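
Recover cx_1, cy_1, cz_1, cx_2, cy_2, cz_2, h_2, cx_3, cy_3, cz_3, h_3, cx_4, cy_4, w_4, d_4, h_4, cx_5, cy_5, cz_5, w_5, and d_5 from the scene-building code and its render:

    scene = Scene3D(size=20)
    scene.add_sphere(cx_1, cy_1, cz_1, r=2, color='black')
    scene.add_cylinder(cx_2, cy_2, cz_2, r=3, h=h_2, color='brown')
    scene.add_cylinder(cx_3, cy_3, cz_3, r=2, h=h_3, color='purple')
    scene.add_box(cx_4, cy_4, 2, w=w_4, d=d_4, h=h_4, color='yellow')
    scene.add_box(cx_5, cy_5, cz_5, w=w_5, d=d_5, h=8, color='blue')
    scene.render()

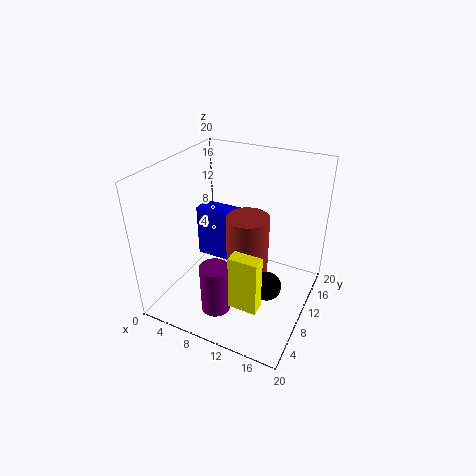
cx_1 = 15; cy_1 = 9; cz_1 = 4; cx_2 = 11; cy_2 = 11; cz_2 = 3; h_2 = 10; cx_3 = 9; cy_3 = 5; cz_3 = 1; h_3 = 7; cx_4 = 11; cy_4 = 5; w_4 = 4; d_4 = 2; h_4 = 8; cx_5 = 2; cy_5 = 12; cz_5 = 4; w_5 = 7; d_5 = 3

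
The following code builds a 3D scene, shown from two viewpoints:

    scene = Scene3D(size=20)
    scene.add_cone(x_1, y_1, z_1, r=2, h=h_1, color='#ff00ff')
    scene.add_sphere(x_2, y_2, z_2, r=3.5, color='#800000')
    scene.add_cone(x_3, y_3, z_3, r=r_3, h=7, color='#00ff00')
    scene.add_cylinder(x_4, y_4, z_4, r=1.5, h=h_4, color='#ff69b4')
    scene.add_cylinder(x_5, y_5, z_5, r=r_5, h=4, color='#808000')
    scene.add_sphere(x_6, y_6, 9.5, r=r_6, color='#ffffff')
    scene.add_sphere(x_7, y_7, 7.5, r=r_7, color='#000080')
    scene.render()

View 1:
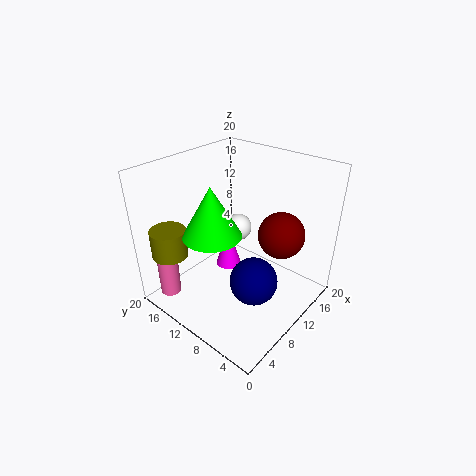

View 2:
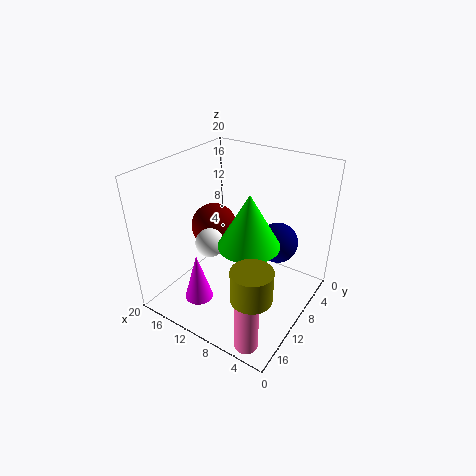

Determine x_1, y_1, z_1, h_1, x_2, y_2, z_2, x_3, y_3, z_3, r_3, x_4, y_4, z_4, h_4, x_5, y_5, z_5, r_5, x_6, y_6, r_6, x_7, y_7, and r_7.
x_1 = 13.5; y_1 = 15; z_1 = 1.5; h_1 = 7; x_2 = 16.5; y_2 = 7; z_2 = 8.5; x_3 = 7; y_3 = 12; z_3 = 11; r_3 = 4; x_4 = 3.5; y_4 = 18; z_4 = 0.5; h_4 = 8; x_5 = 3.5; y_5 = 17; z_5 = 7.5; r_5 = 2.5; x_6 = 13; y_6 = 12.5; r_6 = 2; x_7 = 6.5; y_7 = 4.5; r_7 = 3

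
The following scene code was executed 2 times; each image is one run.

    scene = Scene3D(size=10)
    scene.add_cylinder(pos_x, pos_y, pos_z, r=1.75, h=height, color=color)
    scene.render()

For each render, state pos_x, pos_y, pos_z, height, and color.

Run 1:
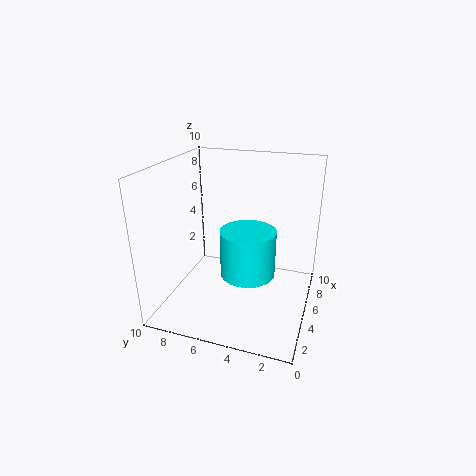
pos_x = 3.25, pos_y = 3.75, pos_z = 3.5, height = 3, color = 'cyan'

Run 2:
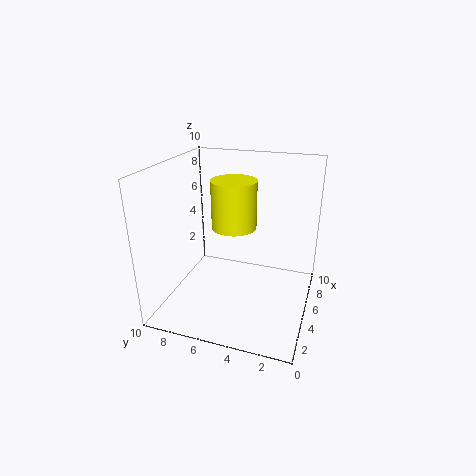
pos_x = 7.75, pos_y = 6.25, pos_z = 4.5, height = 3.75, color = 'yellow'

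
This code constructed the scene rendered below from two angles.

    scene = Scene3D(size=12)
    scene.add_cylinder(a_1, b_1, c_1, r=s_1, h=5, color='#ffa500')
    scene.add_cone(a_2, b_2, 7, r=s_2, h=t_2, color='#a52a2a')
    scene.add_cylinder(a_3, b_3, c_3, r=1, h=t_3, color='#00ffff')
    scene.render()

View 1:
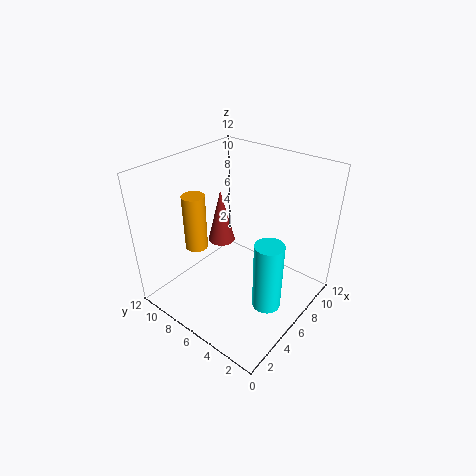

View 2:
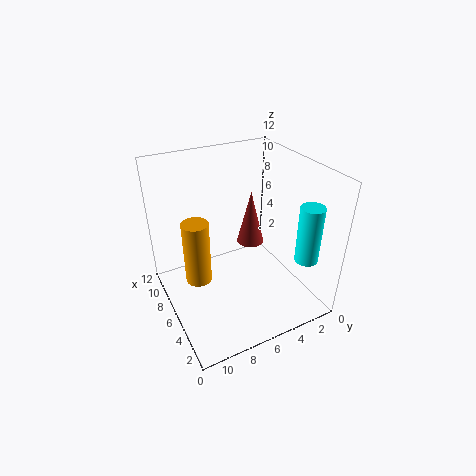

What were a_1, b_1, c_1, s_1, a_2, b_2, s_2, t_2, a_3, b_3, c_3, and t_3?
a_1 = 5; b_1 = 10; c_1 = 4; s_1 = 1; a_2 = 4; b_2 = 6; s_2 = 1; t_2 = 4; a_3 = 3; b_3 = 1; c_3 = 4; t_3 = 5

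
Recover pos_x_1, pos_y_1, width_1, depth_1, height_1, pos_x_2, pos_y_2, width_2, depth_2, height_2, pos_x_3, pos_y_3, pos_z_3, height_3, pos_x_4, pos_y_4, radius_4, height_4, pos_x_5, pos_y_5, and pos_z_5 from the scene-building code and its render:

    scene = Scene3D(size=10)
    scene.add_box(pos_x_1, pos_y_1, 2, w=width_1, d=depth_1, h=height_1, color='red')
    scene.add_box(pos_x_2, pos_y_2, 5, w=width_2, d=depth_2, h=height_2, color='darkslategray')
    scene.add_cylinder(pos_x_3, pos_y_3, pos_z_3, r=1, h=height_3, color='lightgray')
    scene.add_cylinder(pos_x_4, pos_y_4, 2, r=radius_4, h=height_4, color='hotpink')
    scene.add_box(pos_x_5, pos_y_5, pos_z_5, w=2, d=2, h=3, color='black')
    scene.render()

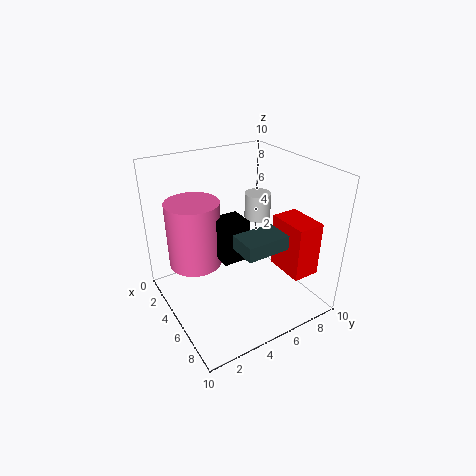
pos_x_1 = 5; pos_y_1 = 8; width_1 = 3; depth_1 = 2; height_1 = 4; pos_x_2 = 6; pos_y_2 = 4; width_2 = 2; depth_2 = 3; height_2 = 1; pos_x_3 = 3; pos_y_3 = 8; pos_z_3 = 5; height_3 = 2; pos_x_4 = 2; pos_y_4 = 3; radius_4 = 2; height_4 = 5; pos_x_5 = 3; pos_y_5 = 4; pos_z_5 = 3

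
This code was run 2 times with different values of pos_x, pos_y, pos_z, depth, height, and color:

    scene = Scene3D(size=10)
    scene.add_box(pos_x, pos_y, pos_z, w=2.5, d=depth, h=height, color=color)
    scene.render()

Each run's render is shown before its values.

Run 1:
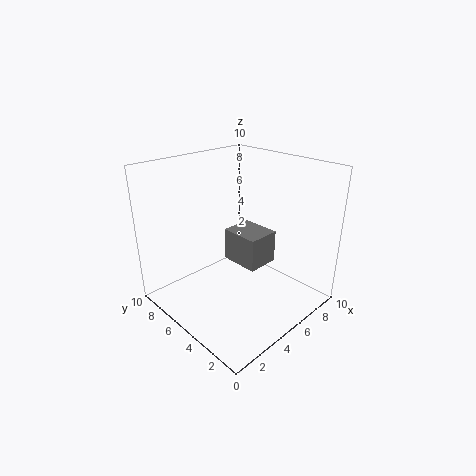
pos_x = 6; pos_y = 4.5; pos_z = 2; depth = 3; height = 2.5; color = 'gray'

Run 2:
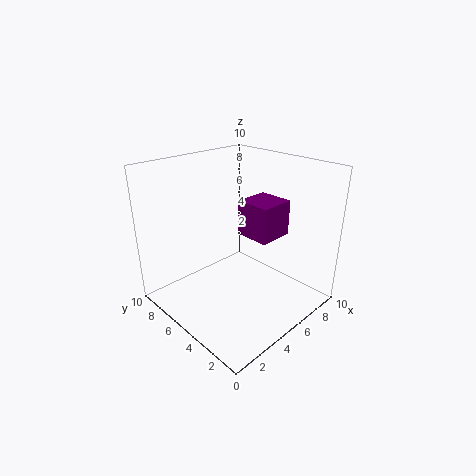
pos_x = 5.5; pos_y = 3; pos_z = 5; depth = 2.5; height = 2.5; color = 'purple'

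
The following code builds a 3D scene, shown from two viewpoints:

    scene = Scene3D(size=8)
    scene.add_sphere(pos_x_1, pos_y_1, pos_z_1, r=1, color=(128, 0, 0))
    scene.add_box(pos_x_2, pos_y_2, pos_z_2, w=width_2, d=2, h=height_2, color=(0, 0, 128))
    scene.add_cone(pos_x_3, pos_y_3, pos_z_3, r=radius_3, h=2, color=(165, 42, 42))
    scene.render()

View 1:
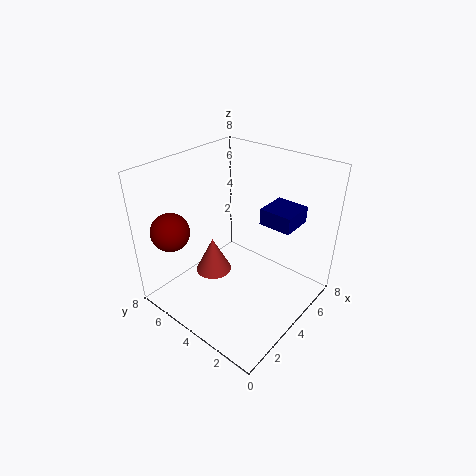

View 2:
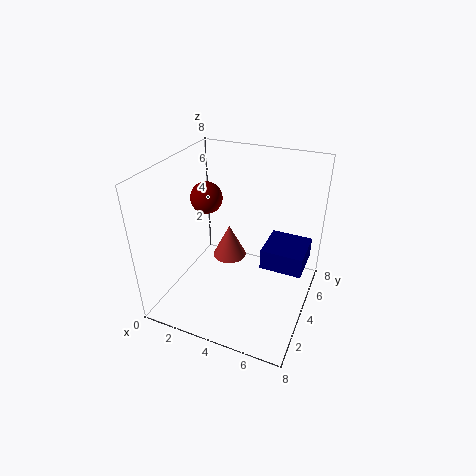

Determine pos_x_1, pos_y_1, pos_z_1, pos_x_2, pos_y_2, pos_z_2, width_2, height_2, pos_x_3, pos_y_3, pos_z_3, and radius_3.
pos_x_1 = 1
pos_y_1 = 6
pos_z_1 = 5
pos_x_2 = 6
pos_y_2 = 2
pos_z_2 = 4
width_2 = 2
height_2 = 1
pos_x_3 = 3
pos_y_3 = 5
pos_z_3 = 2
radius_3 = 1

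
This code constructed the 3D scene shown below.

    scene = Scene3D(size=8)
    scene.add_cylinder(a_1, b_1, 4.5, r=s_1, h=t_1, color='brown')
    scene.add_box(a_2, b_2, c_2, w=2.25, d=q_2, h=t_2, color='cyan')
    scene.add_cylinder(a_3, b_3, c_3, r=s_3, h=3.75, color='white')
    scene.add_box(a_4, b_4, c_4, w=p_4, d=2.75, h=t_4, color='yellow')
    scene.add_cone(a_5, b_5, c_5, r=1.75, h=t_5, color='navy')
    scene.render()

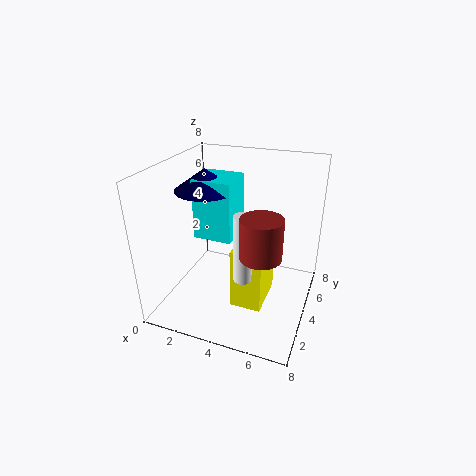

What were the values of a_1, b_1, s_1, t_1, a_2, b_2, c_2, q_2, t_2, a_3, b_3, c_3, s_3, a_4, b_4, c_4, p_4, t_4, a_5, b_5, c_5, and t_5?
a_1 = 6
b_1 = 1.75
s_1 = 1
t_1 = 2
a_2 = 1.25
b_2 = 4
c_2 = 3.5
q_2 = 2.25
t_2 = 3.5
a_3 = 4.75
b_3 = 2.75
c_3 = 2.25
s_3 = 0.5
a_4 = 4
b_4 = 2.75
c_4 = 0.25
p_4 = 1.75
t_4 = 3.5
a_5 = 1.75
b_5 = 4.75
c_5 = 6.25
t_5 = 1.25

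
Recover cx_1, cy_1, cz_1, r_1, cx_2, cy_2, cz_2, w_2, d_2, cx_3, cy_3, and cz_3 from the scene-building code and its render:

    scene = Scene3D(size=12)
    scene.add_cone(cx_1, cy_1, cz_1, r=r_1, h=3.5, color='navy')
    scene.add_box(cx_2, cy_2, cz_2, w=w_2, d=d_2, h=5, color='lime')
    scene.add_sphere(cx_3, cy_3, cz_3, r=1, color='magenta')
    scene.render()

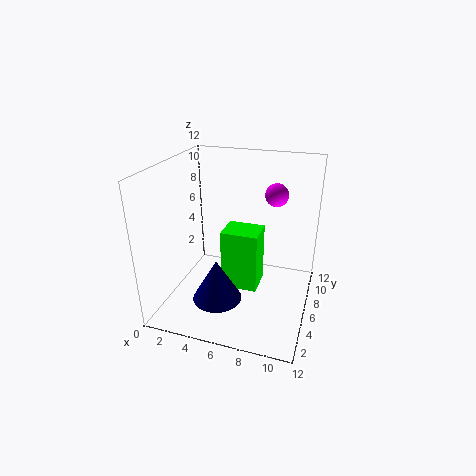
cx_1 = 5, cy_1 = 3.5, cz_1 = 1.5, r_1 = 2, cx_2 = 5, cy_2 = 4.5, cz_2 = 2, w_2 = 3, d_2 = 2.5, cx_3 = 8.5, cy_3 = 9, cz_3 = 9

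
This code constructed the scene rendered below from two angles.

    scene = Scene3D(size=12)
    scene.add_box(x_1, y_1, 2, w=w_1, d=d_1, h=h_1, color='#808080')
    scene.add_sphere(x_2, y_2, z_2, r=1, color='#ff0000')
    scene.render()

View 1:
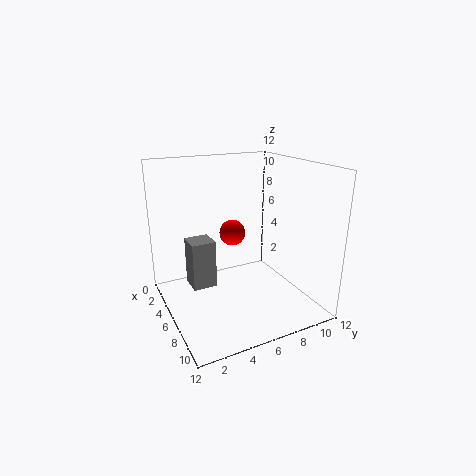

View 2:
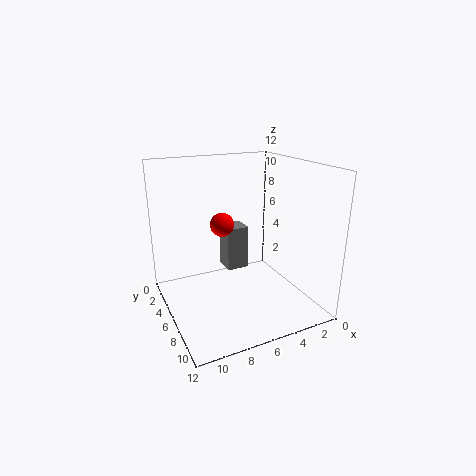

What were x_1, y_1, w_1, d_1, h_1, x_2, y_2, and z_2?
x_1 = 4; y_1 = 2; w_1 = 2; d_1 = 2; h_1 = 4; x_2 = 7; y_2 = 5; z_2 = 7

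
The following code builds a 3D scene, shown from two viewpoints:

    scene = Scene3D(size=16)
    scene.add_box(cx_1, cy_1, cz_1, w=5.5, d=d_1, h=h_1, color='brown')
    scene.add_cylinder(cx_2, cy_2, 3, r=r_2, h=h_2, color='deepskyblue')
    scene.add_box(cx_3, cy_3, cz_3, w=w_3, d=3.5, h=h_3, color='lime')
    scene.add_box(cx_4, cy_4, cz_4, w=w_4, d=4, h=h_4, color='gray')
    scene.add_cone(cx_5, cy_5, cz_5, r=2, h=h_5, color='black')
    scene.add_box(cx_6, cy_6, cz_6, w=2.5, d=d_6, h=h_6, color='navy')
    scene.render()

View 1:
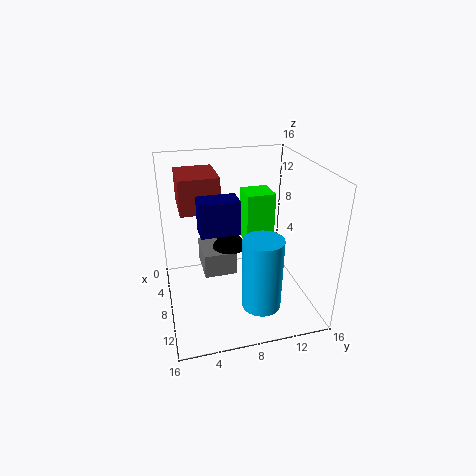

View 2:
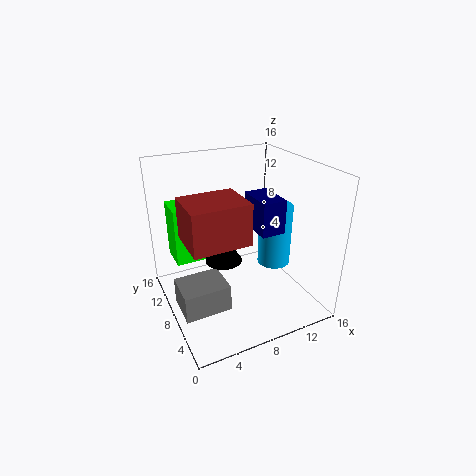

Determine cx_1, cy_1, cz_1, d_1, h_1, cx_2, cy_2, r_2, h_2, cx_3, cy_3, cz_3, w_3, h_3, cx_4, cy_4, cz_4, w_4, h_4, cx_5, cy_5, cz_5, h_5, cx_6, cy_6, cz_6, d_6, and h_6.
cx_1 = 1, cy_1 = 2, cz_1 = 10.5, d_1 = 4.5, h_1 = 4, cx_2 = 13.5, cy_2 = 9, r_2 = 2, h_2 = 7.5, cx_3 = 1.5, cy_3 = 10, cz_3 = 5, w_3 = 3.5, h_3 = 6.5, cx_4 = 0.5, cy_4 = 4.5, cz_4 = 1.5, w_4 = 5, h_4 = 3, cx_5 = 6, cy_5 = 7.5, cz_5 = 6, h_5 = 3, cx_6 = 8.5, cy_6 = 3.5, cz_6 = 10, d_6 = 4, h_6 = 3.5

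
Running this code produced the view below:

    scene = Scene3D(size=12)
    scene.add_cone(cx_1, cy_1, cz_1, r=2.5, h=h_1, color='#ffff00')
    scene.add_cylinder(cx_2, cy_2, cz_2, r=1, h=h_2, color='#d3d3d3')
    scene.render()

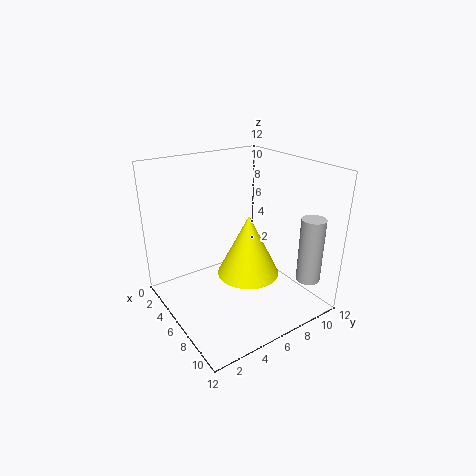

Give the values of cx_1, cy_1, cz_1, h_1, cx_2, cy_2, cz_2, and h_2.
cx_1 = 7.5
cy_1 = 6
cz_1 = 3.5
h_1 = 5
cx_2 = 10
cy_2 = 10.5
cz_2 = 2.5
h_2 = 5.5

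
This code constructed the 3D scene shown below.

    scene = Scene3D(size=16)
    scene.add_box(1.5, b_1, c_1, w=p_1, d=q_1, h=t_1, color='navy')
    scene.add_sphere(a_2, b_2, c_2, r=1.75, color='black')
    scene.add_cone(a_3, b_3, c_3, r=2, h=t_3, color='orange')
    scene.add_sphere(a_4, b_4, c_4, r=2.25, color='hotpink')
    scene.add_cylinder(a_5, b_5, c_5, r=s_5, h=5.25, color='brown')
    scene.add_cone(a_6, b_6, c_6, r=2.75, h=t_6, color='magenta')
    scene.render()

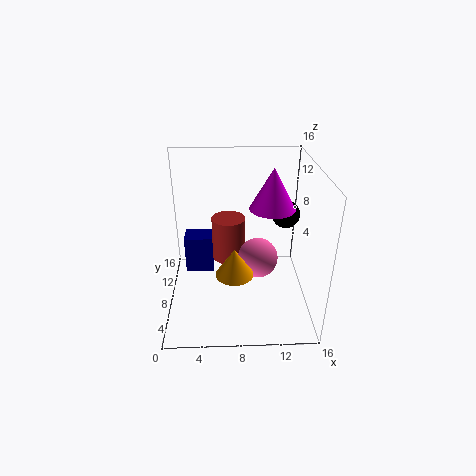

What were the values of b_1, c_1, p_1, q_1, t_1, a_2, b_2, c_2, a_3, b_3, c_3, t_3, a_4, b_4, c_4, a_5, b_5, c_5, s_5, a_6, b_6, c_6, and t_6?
b_1 = 11.25, c_1 = 1.25, p_1 = 3.5, q_1 = 2.75, t_1 = 4.75, a_2 = 14.25, b_2 = 13.25, c_2 = 8.25, a_3 = 7.5, b_3 = 4.75, c_3 = 5.5, t_3 = 3, a_4 = 10.25, b_4 = 7.75, c_4 = 5.5, a_5 = 7, b_5 = 11, c_5 = 3.75, s_5 = 2, a_6 = 12.25, b_6 = 11.75, c_6 = 9.75, t_6 = 5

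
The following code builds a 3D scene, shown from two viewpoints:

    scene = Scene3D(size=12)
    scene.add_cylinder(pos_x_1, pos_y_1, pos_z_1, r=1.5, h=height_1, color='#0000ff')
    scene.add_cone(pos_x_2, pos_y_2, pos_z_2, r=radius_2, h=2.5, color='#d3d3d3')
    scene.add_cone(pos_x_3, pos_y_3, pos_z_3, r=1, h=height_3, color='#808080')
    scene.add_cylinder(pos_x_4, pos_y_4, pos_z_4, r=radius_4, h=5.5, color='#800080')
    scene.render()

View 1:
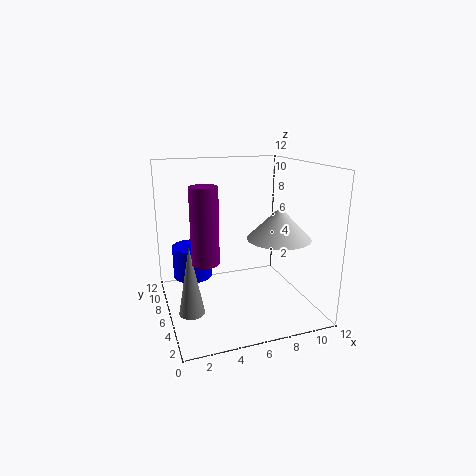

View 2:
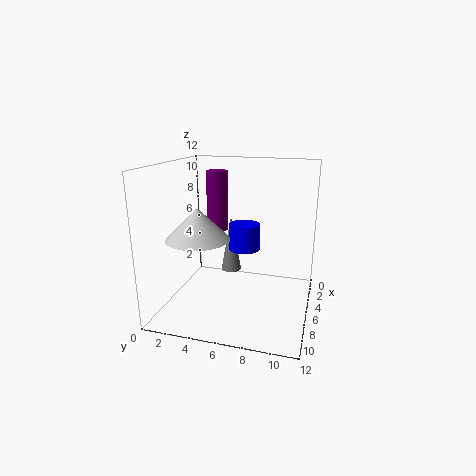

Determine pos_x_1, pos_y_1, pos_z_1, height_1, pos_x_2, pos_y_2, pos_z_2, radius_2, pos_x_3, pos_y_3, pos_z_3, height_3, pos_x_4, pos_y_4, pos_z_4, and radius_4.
pos_x_1 = 2, pos_y_1 = 5.5, pos_z_1 = 3.5, height_1 = 2.5, pos_x_2 = 8.5, pos_y_2 = 3.5, pos_z_2 = 6.5, radius_2 = 2.5, pos_x_3 = 1.5, pos_y_3 = 4, pos_z_3 = 1, height_3 = 5.5, pos_x_4 = 2.5, pos_y_4 = 3, pos_z_4 = 5.5, radius_4 = 1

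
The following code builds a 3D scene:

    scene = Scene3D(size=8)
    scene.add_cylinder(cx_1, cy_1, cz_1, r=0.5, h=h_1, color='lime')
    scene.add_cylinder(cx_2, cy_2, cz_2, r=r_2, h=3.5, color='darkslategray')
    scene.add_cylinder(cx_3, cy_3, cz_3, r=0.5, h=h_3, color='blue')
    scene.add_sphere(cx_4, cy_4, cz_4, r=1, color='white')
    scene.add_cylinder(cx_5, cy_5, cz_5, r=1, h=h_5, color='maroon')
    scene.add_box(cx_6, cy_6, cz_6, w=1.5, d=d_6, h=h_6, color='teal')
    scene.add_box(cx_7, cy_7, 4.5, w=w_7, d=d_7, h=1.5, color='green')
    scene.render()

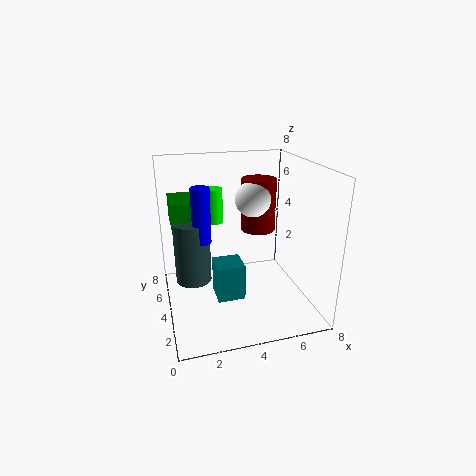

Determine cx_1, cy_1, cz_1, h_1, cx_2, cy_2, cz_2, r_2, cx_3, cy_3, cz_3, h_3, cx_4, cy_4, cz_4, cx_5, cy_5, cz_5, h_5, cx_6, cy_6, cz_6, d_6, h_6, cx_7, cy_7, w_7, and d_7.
cx_1 = 3; cy_1 = 5.5; cz_1 = 4.5; h_1 = 2; cx_2 = 1.5; cy_2 = 4.5; cz_2 = 1.5; r_2 = 1; cx_3 = 2; cy_3 = 4; cz_3 = 4; h_3 = 3; cx_4 = 5; cy_4 = 4.5; cz_4 = 6; cx_5 = 5.5; cy_5 = 5; cz_5 = 4; h_5 = 3; cx_6 = 2.5; cy_6 = 2.5; cz_6 = 1; d_6 = 1.5; h_6 = 2; cx_7 = 0.5; cy_7 = 4.5; w_7 = 1.5; d_7 = 2.5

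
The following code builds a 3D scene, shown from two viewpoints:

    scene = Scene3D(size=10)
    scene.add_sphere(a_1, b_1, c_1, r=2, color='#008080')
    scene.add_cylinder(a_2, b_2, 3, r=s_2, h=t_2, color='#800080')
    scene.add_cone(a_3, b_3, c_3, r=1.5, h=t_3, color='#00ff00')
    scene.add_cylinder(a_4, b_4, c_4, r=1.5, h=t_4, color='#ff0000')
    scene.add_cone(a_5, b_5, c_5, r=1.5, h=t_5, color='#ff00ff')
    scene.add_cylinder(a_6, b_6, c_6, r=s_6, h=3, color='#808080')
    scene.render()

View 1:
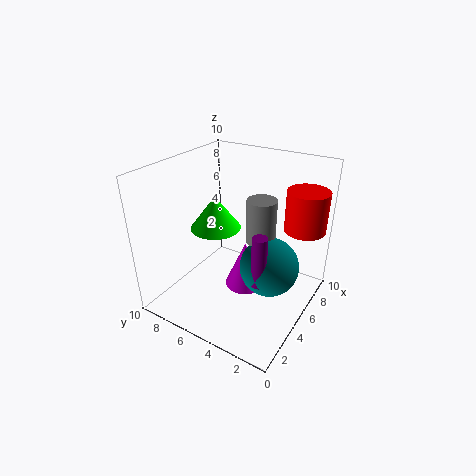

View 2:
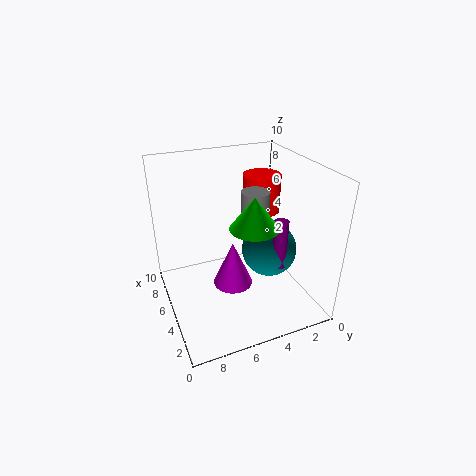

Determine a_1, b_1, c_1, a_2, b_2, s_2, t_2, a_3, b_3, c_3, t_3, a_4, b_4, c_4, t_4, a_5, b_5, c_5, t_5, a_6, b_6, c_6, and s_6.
a_1 = 5; b_1 = 2.5; c_1 = 3.5; a_2 = 3.5; b_2 = 2.5; s_2 = 0.5; t_2 = 3.5; a_3 = 2.5; b_3 = 5; c_3 = 7; t_3 = 2; a_4 = 8.5; b_4 = 1.5; c_4 = 5; t_4 = 3; a_5 = 6; b_5 = 5; c_5 = 0.5; t_5 = 3.5; a_6 = 5.5; b_6 = 3.5; c_6 = 5; s_6 = 1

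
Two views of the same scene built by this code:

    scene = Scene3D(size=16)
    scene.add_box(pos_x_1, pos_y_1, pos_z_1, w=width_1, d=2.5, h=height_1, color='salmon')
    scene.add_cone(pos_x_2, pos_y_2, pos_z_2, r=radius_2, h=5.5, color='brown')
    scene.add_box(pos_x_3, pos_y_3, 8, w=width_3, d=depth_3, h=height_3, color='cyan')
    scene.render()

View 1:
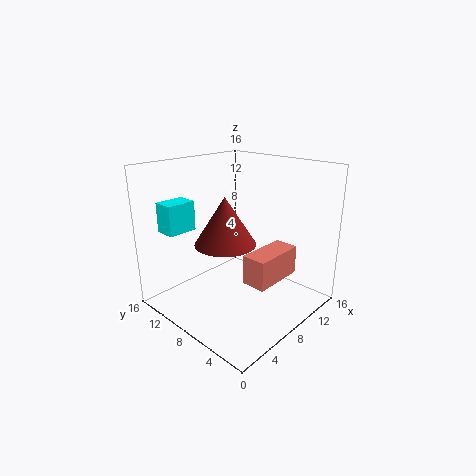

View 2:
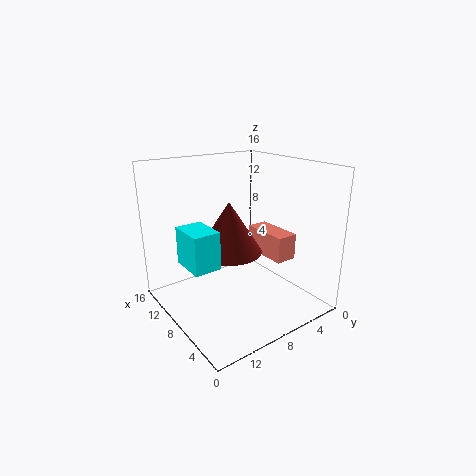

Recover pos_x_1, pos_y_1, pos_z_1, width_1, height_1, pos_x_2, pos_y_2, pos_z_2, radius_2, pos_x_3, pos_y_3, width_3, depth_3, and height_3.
pos_x_1 = 5; pos_y_1 = 2; pos_z_1 = 5; width_1 = 5.5; height_1 = 3; pos_x_2 = 7.5; pos_y_2 = 9.5; pos_z_2 = 7; radius_2 = 3.5; pos_x_3 = 3; pos_y_3 = 13.5; width_3 = 3.5; depth_3 = 2.5; height_3 = 3.5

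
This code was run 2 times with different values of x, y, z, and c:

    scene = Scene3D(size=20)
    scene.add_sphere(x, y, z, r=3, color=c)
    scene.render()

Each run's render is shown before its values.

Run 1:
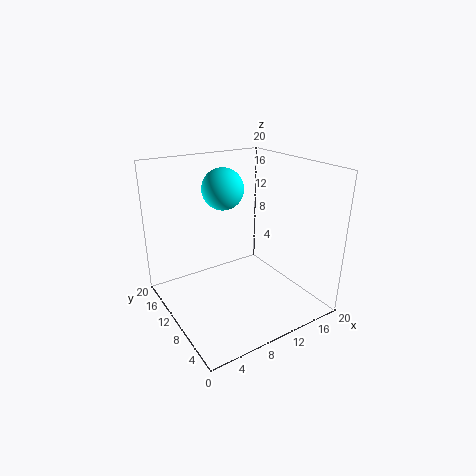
x = 10
y = 14
z = 16
c = 'cyan'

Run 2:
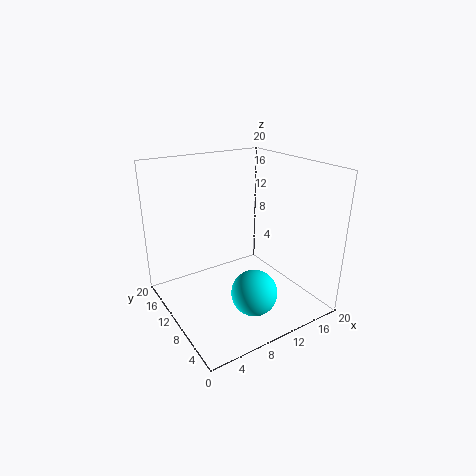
x = 9
y = 4.5
z = 4.5
c = 'cyan'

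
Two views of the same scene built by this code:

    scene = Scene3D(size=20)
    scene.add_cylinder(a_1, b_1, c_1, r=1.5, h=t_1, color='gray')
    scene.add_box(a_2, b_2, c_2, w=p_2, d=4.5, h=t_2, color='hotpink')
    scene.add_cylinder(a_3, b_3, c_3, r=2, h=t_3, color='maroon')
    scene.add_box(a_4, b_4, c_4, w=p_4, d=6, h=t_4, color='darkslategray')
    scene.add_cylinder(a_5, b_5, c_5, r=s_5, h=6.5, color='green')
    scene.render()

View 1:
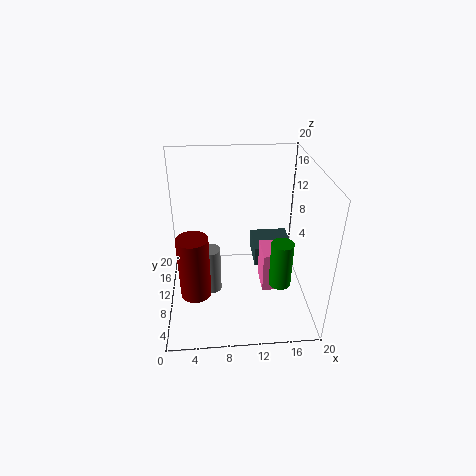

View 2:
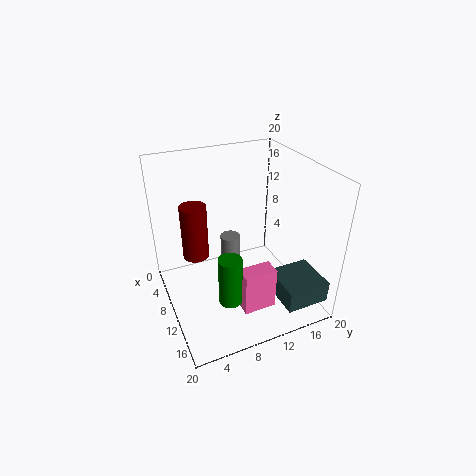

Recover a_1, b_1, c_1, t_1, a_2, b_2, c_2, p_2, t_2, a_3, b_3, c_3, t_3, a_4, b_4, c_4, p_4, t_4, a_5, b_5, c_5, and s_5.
a_1 = 6; b_1 = 10.5; c_1 = 1; t_1 = 7; a_2 = 13.5; b_2 = 8.5; c_2 = 1.5; p_2 = 2.5; t_2 = 6; a_3 = 4; b_3 = 5.5; c_3 = 4.5; t_3 = 8.5; a_4 = 13; b_4 = 13.5; c_4 = 2.5; p_4 = 6; t_4 = 3; a_5 = 15.5; b_5 = 6.5; c_5 = 4.5; s_5 = 1.5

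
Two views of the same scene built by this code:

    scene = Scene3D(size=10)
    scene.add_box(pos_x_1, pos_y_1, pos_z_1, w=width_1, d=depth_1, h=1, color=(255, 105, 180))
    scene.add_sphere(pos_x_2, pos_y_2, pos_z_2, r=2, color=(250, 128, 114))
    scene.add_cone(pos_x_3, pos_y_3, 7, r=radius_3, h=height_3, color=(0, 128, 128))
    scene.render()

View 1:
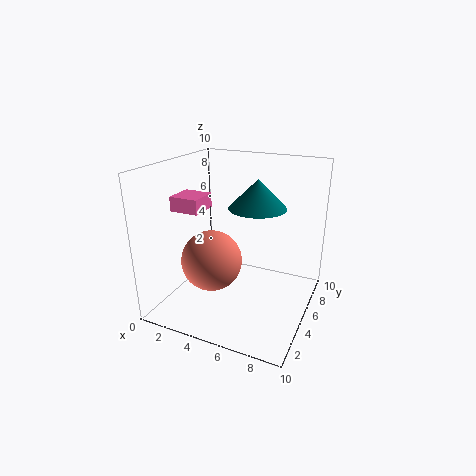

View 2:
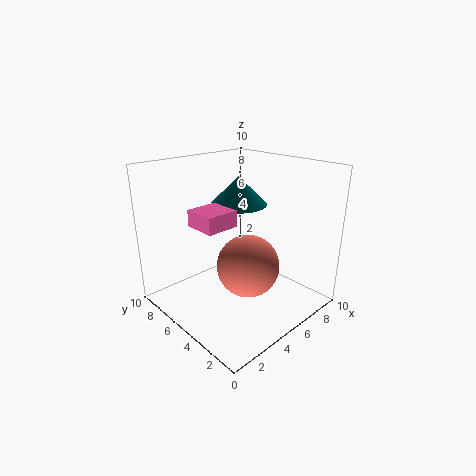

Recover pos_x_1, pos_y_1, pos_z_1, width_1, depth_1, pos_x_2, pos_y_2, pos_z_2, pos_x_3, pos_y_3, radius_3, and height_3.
pos_x_1 = 1; pos_y_1 = 3; pos_z_1 = 7; width_1 = 2; depth_1 = 2; pos_x_2 = 4; pos_y_2 = 3; pos_z_2 = 4; pos_x_3 = 6; pos_y_3 = 6; radius_3 = 2; height_3 = 2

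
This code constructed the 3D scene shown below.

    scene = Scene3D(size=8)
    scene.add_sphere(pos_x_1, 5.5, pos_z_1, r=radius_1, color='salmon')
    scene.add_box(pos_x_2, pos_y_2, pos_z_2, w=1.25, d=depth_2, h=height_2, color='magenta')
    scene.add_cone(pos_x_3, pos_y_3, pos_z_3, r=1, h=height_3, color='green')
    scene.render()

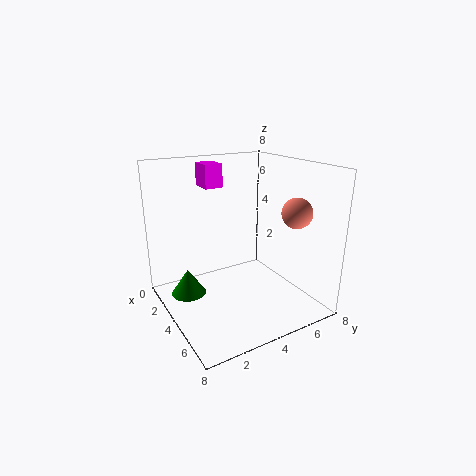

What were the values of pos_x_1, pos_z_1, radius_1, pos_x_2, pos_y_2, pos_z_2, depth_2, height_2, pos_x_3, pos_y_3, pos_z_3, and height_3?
pos_x_1 = 7
pos_z_1 = 6
radius_1 = 0.75
pos_x_2 = 2
pos_y_2 = 2.5
pos_z_2 = 6.75
depth_2 = 1
height_2 = 1.25
pos_x_3 = 2.5
pos_y_3 = 1.5
pos_z_3 = 0.5
height_3 = 1.5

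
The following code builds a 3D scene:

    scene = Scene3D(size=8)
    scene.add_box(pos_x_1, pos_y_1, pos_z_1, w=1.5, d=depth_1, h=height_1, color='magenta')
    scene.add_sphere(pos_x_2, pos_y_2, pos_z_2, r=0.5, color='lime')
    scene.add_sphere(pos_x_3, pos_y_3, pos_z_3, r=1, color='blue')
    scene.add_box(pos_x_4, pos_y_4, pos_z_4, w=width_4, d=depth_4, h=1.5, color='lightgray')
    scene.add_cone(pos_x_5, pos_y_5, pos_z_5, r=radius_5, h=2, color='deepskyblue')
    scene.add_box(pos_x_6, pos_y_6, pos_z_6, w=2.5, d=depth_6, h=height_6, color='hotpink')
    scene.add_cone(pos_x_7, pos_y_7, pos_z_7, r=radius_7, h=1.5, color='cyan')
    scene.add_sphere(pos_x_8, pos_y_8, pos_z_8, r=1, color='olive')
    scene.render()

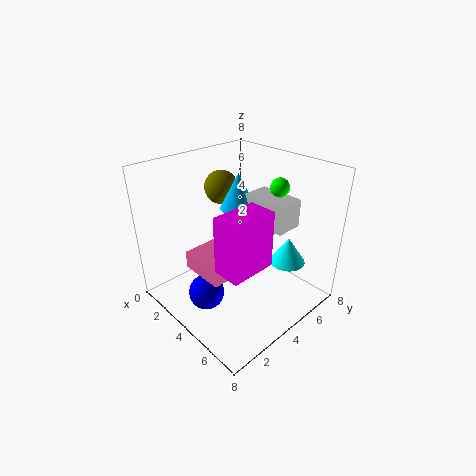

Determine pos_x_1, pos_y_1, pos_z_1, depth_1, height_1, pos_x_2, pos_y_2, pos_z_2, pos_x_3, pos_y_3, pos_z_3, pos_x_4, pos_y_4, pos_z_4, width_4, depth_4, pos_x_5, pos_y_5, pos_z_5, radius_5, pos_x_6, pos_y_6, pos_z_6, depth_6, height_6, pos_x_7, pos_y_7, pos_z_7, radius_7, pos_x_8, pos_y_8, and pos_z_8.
pos_x_1 = 5
pos_y_1 = 1.5
pos_z_1 = 3.5
depth_1 = 2.5
height_1 = 3
pos_x_2 = 5.5
pos_y_2 = 5.5
pos_z_2 = 7
pos_x_3 = 3.5
pos_y_3 = 2
pos_z_3 = 1
pos_x_4 = 4
pos_y_4 = 4.5
pos_z_4 = 5
width_4 = 2.5
depth_4 = 1.5
pos_x_5 = 3.5
pos_y_5 = 4.5
pos_z_5 = 5.5
radius_5 = 1
pos_x_6 = 2.5
pos_y_6 = 1.5
pos_z_6 = 2.5
depth_6 = 2.5
height_6 = 1
pos_x_7 = 6
pos_y_7 = 6
pos_z_7 = 2.5
radius_7 = 1
pos_x_8 = 1.5
pos_y_8 = 5
pos_z_8 = 6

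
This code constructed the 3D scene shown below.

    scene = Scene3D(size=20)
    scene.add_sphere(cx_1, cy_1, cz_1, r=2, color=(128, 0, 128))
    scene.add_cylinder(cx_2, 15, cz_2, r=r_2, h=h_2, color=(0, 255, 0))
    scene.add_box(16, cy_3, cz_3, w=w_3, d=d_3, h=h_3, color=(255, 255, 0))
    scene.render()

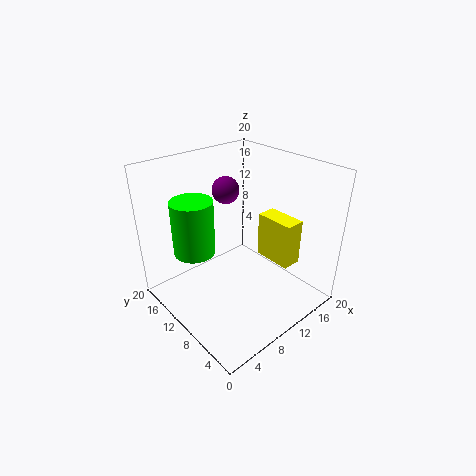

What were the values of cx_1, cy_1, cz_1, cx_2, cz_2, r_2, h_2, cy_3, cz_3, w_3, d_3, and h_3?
cx_1 = 12; cy_1 = 15; cz_1 = 15; cx_2 = 6; cz_2 = 7; r_2 = 3; h_2 = 8; cy_3 = 6; cz_3 = 4; w_3 = 3; d_3 = 6; h_3 = 7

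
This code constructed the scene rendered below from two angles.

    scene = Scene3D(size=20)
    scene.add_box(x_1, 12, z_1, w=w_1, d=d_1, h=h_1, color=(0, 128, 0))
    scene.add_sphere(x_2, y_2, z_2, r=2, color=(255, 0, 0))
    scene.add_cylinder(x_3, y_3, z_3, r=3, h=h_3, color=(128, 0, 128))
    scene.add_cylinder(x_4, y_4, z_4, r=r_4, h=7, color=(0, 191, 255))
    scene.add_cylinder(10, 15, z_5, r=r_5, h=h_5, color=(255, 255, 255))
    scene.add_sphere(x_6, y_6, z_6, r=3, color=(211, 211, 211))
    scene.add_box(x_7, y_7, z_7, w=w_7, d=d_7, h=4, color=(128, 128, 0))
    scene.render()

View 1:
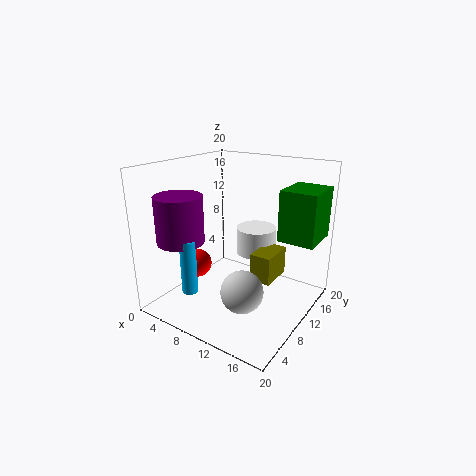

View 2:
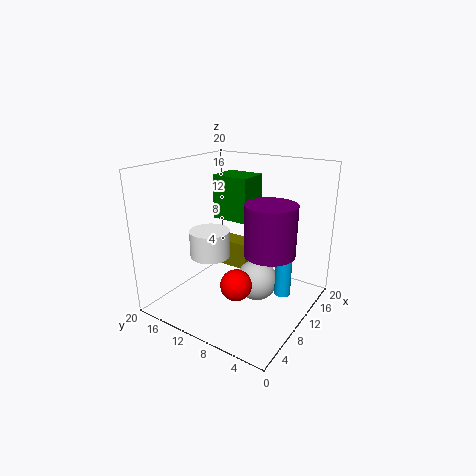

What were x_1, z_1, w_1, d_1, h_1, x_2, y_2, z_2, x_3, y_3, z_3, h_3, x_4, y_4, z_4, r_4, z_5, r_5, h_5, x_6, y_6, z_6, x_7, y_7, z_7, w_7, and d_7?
x_1 = 15, z_1 = 10, w_1 = 5, d_1 = 6, h_1 = 7, x_2 = 5, y_2 = 7, z_2 = 6, x_3 = 6, y_3 = 3, z_3 = 11, h_3 = 6, x_4 = 8, y_4 = 2, z_4 = 5, r_4 = 1, z_5 = 6, r_5 = 3, h_5 = 4, x_6 = 12, y_6 = 8, z_6 = 3, x_7 = 12, y_7 = 10, z_7 = 4, w_7 = 3, d_7 = 5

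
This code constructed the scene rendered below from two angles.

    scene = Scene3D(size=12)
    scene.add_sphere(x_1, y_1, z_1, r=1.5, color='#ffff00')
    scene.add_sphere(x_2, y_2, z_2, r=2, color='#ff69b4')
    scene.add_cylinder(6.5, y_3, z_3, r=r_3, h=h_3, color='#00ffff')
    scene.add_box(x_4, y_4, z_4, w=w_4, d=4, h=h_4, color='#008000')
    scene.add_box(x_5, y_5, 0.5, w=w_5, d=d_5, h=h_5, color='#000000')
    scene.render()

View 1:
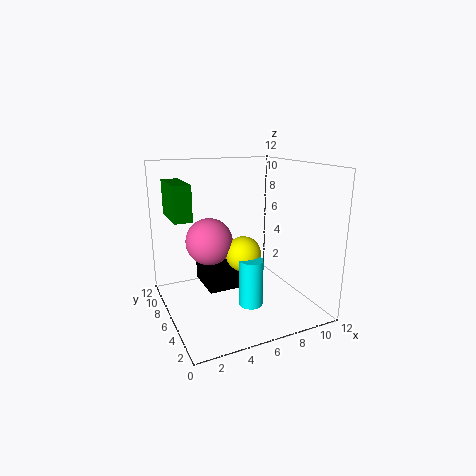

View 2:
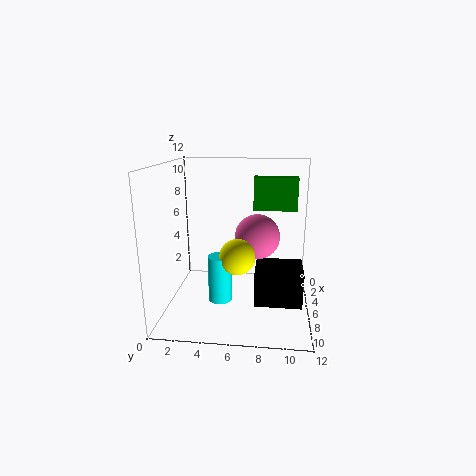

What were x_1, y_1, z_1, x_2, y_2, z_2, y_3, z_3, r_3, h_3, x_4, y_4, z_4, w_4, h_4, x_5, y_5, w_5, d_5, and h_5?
x_1 = 6.5, y_1 = 6, z_1 = 4.5, x_2 = 4, y_2 = 7.5, z_2 = 5.5, y_3 = 4.5, z_3 = 0.5, r_3 = 1, h_3 = 4, x_4 = 1, y_4 = 7, z_4 = 7.5, w_4 = 1.5, h_4 = 3, x_5 = 4, y_5 = 7.5, w_5 = 3.5, d_5 = 4, h_5 = 3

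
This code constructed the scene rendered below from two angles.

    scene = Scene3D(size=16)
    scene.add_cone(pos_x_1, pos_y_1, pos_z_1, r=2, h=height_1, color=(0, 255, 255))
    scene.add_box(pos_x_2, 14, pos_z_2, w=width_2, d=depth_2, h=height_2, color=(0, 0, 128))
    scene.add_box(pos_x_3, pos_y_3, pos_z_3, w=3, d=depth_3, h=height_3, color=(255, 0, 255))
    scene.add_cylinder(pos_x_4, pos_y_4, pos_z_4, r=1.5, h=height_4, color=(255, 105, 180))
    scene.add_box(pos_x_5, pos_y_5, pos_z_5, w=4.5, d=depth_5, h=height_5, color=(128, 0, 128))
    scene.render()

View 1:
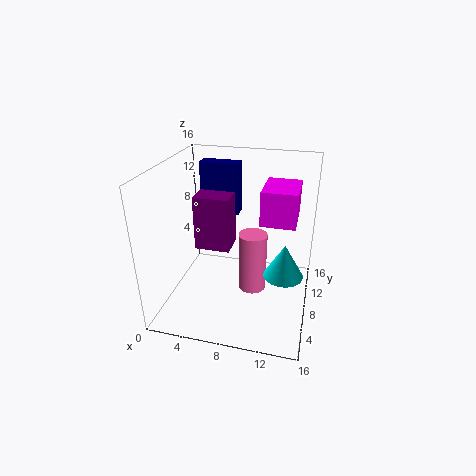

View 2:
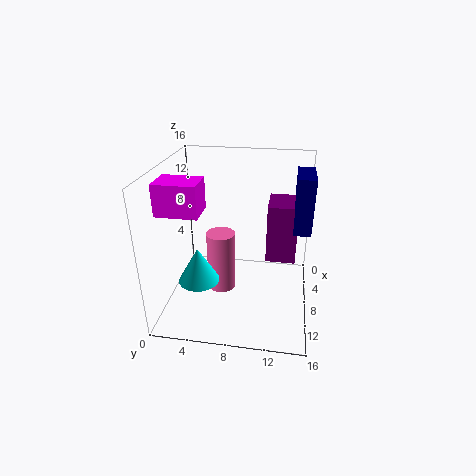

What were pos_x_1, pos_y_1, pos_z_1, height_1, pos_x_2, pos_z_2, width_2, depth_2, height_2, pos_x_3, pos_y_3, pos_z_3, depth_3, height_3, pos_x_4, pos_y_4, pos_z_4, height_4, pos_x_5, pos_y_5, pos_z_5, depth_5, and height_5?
pos_x_1 = 13.5, pos_y_1 = 5, pos_z_1 = 6, height_1 = 3.5, pos_x_2 = 1.5, pos_z_2 = 8, width_2 = 5, depth_2 = 2, height_2 = 6.5, pos_x_3 = 11.5, pos_y_3 = 1.5, pos_z_3 = 13, depth_3 = 4, height_3 = 3, pos_x_4 = 10, pos_y_4 = 6.5, pos_z_4 = 3, height_4 = 6.5, pos_x_5 = 1.5, pos_y_5 = 11, pos_z_5 = 4, depth_5 = 3.5, height_5 = 7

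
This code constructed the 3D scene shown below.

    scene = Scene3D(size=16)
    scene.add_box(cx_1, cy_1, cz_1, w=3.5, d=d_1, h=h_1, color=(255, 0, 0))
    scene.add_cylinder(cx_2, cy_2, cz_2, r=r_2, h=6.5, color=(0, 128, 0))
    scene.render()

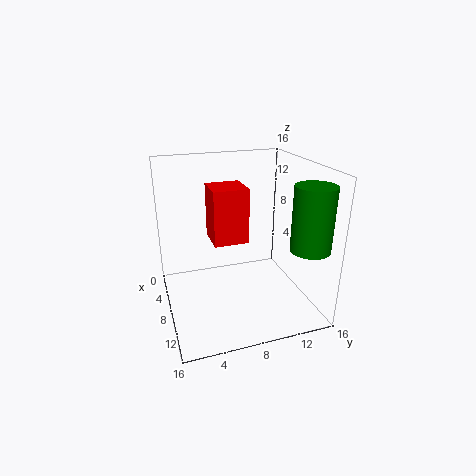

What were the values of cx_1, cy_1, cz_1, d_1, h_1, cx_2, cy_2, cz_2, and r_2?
cx_1 = 8, cy_1 = 4.5, cz_1 = 9, d_1 = 3.5, h_1 = 5.5, cx_2 = 14, cy_2 = 13.5, cz_2 = 8.5, r_2 = 2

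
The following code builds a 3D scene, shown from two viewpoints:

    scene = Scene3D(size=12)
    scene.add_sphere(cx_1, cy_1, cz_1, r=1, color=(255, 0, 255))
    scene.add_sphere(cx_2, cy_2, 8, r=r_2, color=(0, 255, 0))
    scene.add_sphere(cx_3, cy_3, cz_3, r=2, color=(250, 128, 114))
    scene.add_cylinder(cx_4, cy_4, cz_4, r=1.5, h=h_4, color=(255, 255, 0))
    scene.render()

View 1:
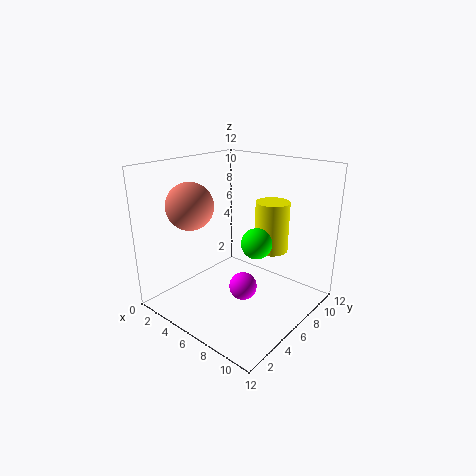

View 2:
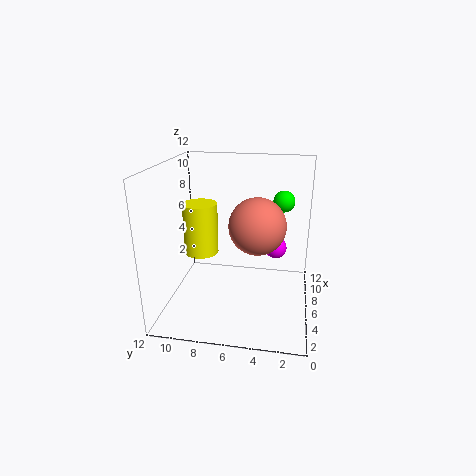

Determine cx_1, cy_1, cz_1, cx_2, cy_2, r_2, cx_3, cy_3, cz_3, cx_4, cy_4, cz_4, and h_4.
cx_1 = 9; cy_1 = 3; cz_1 = 4; cx_2 = 10.5; cy_2 = 2.5; r_2 = 1; cx_3 = 2.5; cy_3 = 4; cz_3 = 8.5; cx_4 = 7; cy_4 = 9.5; cz_4 = 4; h_4 = 4.5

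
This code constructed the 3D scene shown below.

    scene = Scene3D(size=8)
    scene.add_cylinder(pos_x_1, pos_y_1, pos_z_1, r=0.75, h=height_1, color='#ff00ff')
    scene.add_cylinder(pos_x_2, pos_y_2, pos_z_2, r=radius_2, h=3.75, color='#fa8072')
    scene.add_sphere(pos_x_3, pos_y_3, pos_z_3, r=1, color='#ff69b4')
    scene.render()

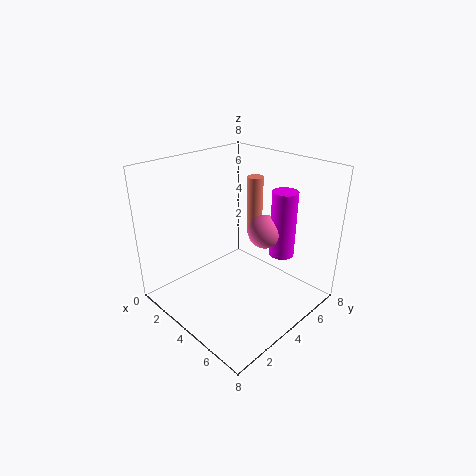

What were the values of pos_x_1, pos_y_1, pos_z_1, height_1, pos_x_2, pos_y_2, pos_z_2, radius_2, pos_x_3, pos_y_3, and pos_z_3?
pos_x_1 = 5, pos_y_1 = 6.75, pos_z_1 = 2.25, height_1 = 4, pos_x_2 = 2.5, pos_y_2 = 7, pos_z_2 = 2.75, radius_2 = 0.5, pos_x_3 = 4.25, pos_y_3 = 6, pos_z_3 = 3.75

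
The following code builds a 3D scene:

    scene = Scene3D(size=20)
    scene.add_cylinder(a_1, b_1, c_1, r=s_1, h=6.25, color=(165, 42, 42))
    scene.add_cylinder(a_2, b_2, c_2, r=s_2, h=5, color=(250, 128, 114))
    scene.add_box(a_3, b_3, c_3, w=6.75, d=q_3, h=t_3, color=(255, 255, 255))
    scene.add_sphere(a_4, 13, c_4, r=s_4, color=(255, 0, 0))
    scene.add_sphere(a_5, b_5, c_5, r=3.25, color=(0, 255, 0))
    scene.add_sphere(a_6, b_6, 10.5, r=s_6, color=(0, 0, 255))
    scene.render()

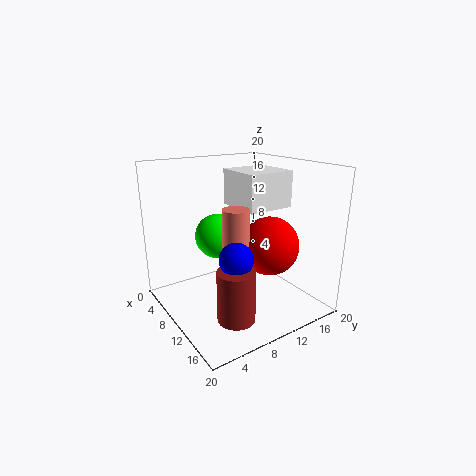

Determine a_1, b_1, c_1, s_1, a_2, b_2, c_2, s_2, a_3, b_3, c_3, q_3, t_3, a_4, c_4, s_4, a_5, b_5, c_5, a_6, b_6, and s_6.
a_1 = 17.5, b_1 = 4.75, c_1 = 3.25, s_1 = 2.25, a_2 = 12.5, b_2 = 8, c_2 = 10, s_2 = 1.75, a_3 = 6, b_3 = 10.25, c_3 = 14, q_3 = 6.75, t_3 = 5, a_4 = 13.25, c_4 = 9.25, s_4 = 4, a_5 = 6, b_5 = 9, c_5 = 9.25, a_6 = 16.75, b_6 = 5.25, s_6 = 2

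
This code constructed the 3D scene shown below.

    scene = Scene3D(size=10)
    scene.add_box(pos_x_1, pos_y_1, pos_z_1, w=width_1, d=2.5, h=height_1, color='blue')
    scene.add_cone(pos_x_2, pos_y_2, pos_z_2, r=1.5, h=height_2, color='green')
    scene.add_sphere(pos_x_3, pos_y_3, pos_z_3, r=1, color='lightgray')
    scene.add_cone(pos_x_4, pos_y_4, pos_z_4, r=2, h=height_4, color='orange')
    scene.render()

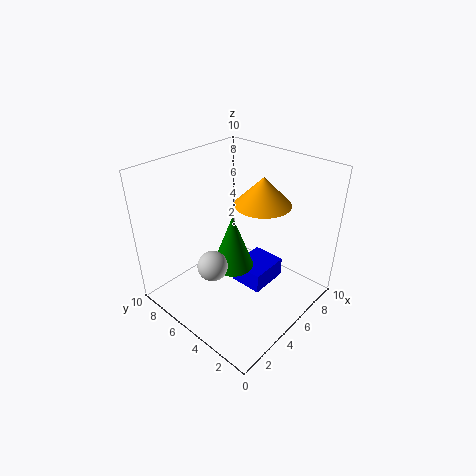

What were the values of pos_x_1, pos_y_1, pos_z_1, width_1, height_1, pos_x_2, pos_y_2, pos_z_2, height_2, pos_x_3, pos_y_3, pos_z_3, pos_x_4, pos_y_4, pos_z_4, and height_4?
pos_x_1 = 5.5, pos_y_1 = 3.5, pos_z_1 = 0.5, width_1 = 3, height_1 = 1.5, pos_x_2 = 5, pos_y_2 = 5.5, pos_z_2 = 2.5, height_2 = 4, pos_x_3 = 2.5, pos_y_3 = 5, pos_z_3 = 4, pos_x_4 = 7, pos_y_4 = 4.5, pos_z_4 = 7, height_4 = 2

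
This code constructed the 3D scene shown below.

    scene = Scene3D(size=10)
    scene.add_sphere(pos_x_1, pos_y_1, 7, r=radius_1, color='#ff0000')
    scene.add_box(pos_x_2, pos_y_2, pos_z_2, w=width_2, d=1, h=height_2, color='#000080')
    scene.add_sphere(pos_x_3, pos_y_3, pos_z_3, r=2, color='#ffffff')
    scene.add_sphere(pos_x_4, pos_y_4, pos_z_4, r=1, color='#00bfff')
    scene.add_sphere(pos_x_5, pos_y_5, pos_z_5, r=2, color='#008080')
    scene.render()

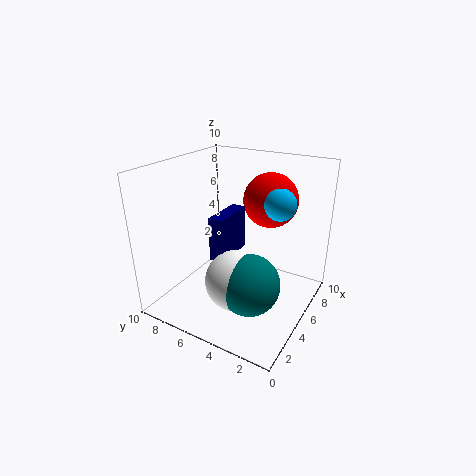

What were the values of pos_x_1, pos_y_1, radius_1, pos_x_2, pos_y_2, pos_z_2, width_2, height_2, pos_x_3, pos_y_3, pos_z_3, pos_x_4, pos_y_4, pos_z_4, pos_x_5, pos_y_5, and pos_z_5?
pos_x_1 = 8; pos_y_1 = 4; radius_1 = 2; pos_x_2 = 3; pos_y_2 = 5; pos_z_2 = 4; width_2 = 3; height_2 = 3; pos_x_3 = 3; pos_y_3 = 4; pos_z_3 = 3; pos_x_4 = 5; pos_y_4 = 2; pos_z_4 = 8; pos_x_5 = 3; pos_y_5 = 3; pos_z_5 = 3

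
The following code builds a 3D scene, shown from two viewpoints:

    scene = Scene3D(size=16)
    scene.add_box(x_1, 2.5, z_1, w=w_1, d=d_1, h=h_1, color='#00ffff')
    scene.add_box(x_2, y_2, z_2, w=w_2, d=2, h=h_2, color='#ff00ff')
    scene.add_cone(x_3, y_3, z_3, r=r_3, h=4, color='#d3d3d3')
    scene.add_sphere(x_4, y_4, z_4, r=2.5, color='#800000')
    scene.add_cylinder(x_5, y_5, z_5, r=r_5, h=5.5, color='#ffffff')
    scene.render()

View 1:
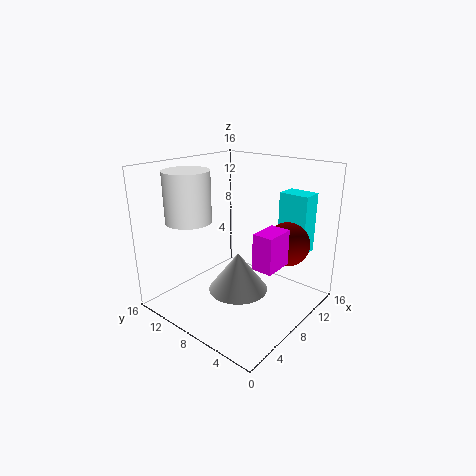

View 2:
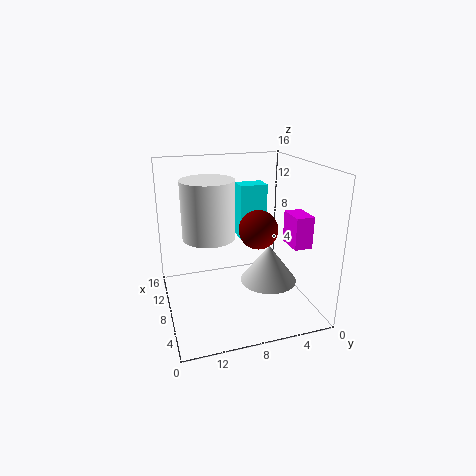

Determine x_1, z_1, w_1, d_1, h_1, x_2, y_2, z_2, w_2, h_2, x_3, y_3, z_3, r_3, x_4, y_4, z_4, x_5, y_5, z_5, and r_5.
x_1 = 13, z_1 = 5.5, w_1 = 2.5, d_1 = 3.5, h_1 = 7, x_2 = 4, y_2 = 1, z_2 = 7.5, w_2 = 3, h_2 = 3.5, x_3 = 5, y_3 = 5.5, z_3 = 4, r_3 = 3, x_4 = 12, y_4 = 4, z_4 = 7, x_5 = 4.5, y_5 = 12, z_5 = 10, r_5 = 2.5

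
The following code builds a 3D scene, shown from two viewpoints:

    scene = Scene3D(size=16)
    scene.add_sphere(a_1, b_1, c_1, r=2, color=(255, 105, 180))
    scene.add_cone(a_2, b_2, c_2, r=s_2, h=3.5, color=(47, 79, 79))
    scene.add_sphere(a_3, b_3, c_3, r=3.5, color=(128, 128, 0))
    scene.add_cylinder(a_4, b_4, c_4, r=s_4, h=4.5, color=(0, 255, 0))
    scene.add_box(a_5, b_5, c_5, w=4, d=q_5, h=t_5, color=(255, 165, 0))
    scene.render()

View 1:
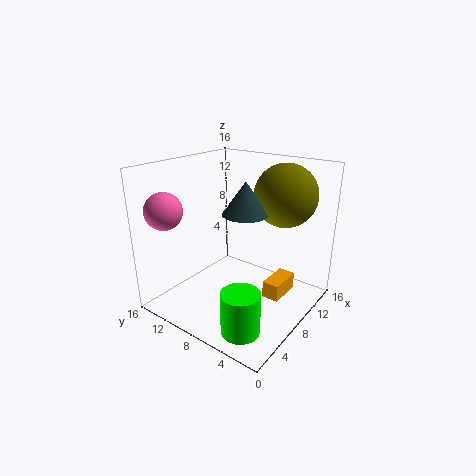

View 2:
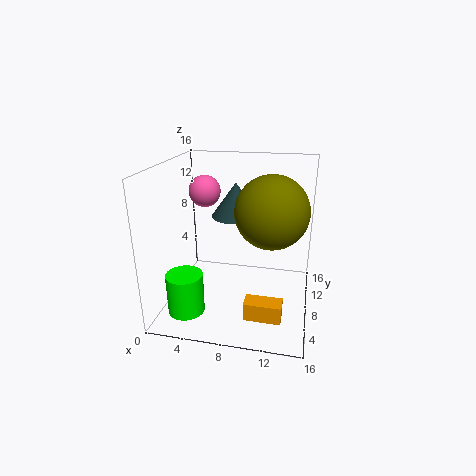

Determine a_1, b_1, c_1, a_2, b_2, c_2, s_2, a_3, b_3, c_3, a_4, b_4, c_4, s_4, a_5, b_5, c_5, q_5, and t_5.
a_1 = 2.5; b_1 = 13.5; c_1 = 11.5; a_2 = 8; b_2 = 7; c_2 = 11; s_2 = 2.5; a_3 = 12; b_3 = 4.5; c_3 = 12.5; a_4 = 3; b_4 = 4; c_4 = 0.5; s_4 = 2; a_5 = 9.5; b_5 = 3.5; c_5 = 0.5; q_5 = 2; t_5 = 2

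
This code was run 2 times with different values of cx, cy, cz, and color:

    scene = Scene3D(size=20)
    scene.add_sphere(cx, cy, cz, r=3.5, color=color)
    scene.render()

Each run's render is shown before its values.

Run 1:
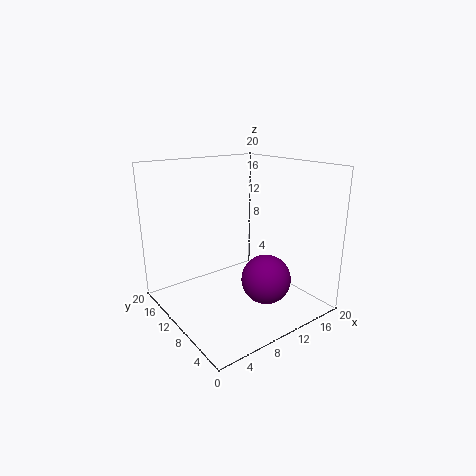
cx = 12.75
cy = 7
cz = 4
color = 'purple'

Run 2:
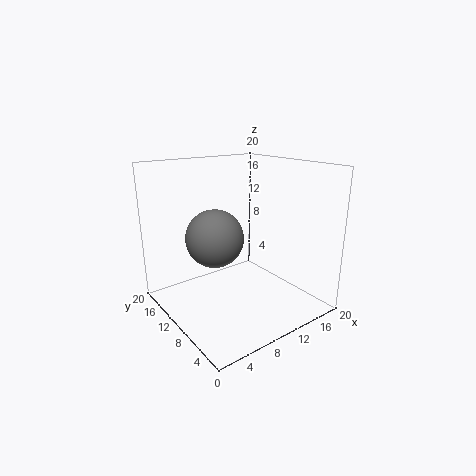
cx = 4.5
cy = 7.25
cz = 12
color = 'gray'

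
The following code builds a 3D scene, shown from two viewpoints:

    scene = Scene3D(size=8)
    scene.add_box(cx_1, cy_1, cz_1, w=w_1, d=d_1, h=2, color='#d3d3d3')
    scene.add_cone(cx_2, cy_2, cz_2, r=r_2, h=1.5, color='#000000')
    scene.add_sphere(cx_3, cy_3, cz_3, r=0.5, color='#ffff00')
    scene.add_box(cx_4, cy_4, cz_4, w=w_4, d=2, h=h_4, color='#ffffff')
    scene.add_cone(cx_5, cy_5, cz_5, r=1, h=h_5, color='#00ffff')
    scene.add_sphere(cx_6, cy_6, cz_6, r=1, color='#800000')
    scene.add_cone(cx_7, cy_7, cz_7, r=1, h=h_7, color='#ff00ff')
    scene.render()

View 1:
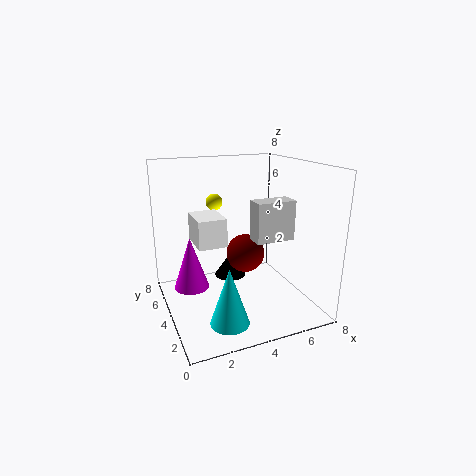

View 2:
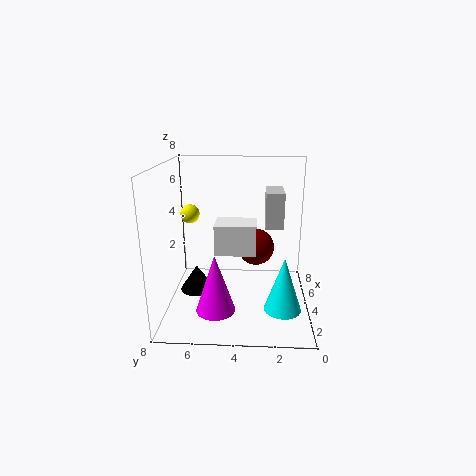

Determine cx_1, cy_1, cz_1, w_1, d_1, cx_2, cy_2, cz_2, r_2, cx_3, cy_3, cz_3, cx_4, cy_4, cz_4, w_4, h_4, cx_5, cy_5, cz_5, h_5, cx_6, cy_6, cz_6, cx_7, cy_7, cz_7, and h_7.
cx_1 = 4, cy_1 = 1.5, cz_1 = 4.5, w_1 = 2, d_1 = 1, cx_2 = 4.5, cy_2 = 6.5, cz_2 = 0.5, r_2 = 1, cx_3 = 3.5, cy_3 = 6.5, cz_3 = 5.5, cx_4 = 1.5, cy_4 = 3, cz_4 = 4, w_4 = 1.5, h_4 = 1.5, cx_5 = 2.5, cy_5 = 1.5, cz_5 = 0.5, h_5 = 3, cx_6 = 4, cy_6 = 3, cz_6 = 3.5, cx_7 = 1.5, cy_7 = 5, cz_7 = 1, h_7 = 3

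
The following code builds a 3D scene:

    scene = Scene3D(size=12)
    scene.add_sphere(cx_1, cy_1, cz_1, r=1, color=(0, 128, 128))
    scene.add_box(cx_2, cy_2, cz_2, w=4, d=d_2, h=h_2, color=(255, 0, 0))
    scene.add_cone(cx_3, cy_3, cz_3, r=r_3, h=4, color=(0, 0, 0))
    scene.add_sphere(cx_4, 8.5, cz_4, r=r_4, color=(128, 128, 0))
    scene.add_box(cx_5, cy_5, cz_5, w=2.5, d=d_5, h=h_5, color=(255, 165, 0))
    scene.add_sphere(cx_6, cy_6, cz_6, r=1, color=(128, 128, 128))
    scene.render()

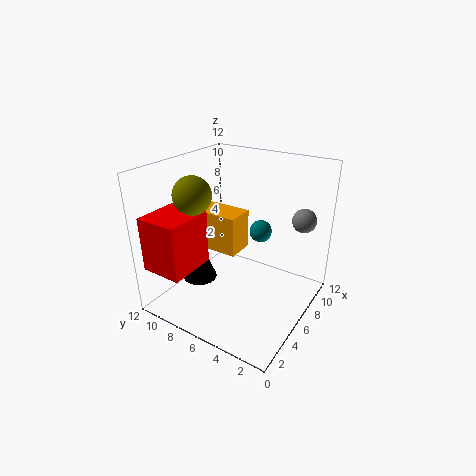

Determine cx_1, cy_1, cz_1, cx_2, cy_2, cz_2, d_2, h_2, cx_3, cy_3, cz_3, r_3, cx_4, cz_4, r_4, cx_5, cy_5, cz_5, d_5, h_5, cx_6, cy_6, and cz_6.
cx_1 = 9
cy_1 = 5.5
cz_1 = 5.5
cx_2 = 0.5
cy_2 = 8
cz_2 = 4
d_2 = 3.5
h_2 = 4.5
cx_3 = 5
cy_3 = 9.5
cz_3 = 1.5
r_3 = 1.5
cx_4 = 3.5
cz_4 = 10
r_4 = 1.5
cx_5 = 6
cy_5 = 6.5
cz_5 = 4
d_5 = 4
h_5 = 3.5
cx_6 = 9
cy_6 = 1.5
cz_6 = 7.5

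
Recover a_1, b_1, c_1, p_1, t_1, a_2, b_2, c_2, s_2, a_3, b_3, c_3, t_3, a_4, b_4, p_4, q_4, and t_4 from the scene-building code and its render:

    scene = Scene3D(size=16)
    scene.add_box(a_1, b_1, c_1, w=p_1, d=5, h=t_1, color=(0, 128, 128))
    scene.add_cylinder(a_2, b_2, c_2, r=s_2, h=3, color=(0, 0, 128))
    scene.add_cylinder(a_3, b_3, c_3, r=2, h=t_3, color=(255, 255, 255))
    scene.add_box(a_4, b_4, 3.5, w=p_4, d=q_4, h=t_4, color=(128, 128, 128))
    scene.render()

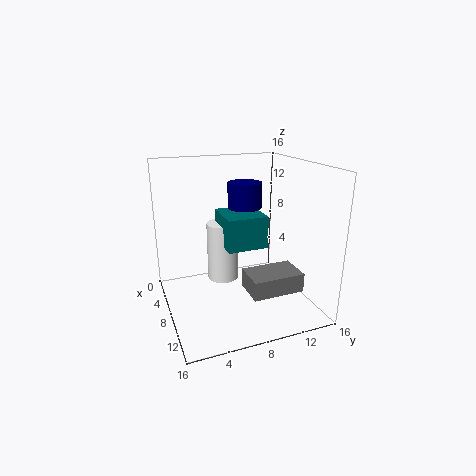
a_1 = 1, b_1 = 7.5, c_1 = 5.5, p_1 = 5.5, t_1 = 4, a_2 = 5, b_2 = 10, c_2 = 10.5, s_2 = 2, a_3 = 2.5, b_3 = 8, c_3 = 0.5, t_3 = 7.5, a_4 = 10.5, b_4 = 7.5, p_4 = 3.5, q_4 = 5.5, t_4 = 2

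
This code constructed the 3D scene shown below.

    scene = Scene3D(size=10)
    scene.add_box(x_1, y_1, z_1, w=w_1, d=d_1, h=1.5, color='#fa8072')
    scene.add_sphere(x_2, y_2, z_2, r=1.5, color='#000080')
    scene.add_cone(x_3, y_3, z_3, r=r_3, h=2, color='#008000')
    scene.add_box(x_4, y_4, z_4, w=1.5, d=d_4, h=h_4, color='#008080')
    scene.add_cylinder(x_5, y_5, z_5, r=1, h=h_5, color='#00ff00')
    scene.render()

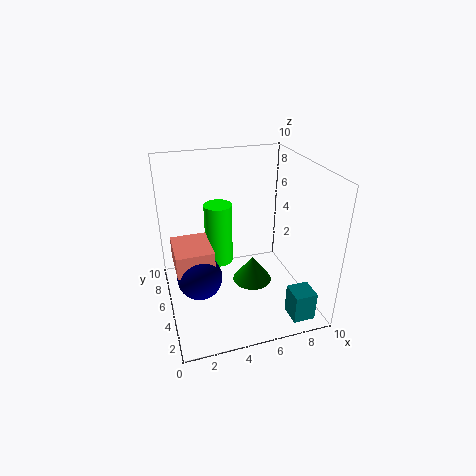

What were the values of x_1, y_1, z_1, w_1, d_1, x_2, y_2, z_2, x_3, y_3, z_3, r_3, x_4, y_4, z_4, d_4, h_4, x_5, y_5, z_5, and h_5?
x_1 = 0.5; y_1 = 3.5; z_1 = 3.5; w_1 = 2.5; d_1 = 3; x_2 = 2; y_2 = 4; z_2 = 3; x_3 = 6.5; y_3 = 6; z_3 = 0.5; r_3 = 1.5; x_4 = 7.5; y_4 = 0.5; z_4 = 0.5; d_4 = 1.5; h_4 = 2; x_5 = 4; y_5 = 6.5; z_5 = 2.5; h_5 = 4.5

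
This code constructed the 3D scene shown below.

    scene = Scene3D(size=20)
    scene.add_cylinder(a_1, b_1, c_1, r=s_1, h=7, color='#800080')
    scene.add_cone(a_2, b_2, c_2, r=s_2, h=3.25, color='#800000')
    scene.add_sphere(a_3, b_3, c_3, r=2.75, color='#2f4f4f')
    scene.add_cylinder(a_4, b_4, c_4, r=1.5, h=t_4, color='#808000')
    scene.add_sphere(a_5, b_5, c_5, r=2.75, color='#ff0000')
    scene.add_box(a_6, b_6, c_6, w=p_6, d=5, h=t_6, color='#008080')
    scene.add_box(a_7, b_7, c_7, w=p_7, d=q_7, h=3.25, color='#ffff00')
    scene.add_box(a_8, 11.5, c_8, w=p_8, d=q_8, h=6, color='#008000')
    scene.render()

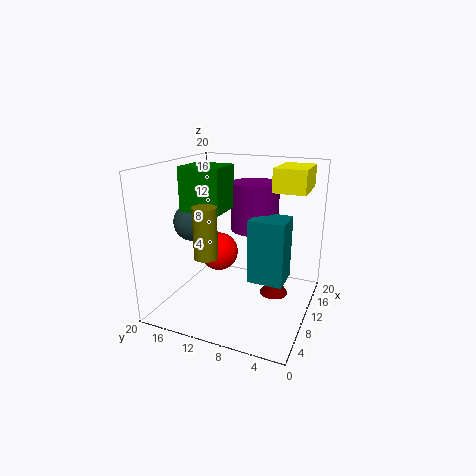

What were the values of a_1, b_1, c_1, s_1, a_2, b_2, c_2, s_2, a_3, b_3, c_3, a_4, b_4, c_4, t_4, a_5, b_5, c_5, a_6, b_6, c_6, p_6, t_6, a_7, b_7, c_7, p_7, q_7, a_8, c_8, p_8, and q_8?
a_1 = 14.5
b_1 = 9.25
c_1 = 10
s_1 = 3.5
a_2 = 11.5
b_2 = 5
c_2 = 1.75
s_2 = 2
a_3 = 9.75
b_3 = 17
c_3 = 11.5
a_4 = 4
b_4 = 11.75
c_4 = 9.25
t_4 = 6.5
a_5 = 10.5
b_5 = 13.25
c_5 = 7.25
a_6 = 9
b_6 = 3.25
c_6 = 4
p_6 = 4.5
t_6 = 9
a_7 = 12
b_7 = 1.5
c_7 = 16.25
p_7 = 6.5
q_7 = 4.5
a_8 = 7
c_8 = 13.75
p_8 = 5.25
q_8 = 5.75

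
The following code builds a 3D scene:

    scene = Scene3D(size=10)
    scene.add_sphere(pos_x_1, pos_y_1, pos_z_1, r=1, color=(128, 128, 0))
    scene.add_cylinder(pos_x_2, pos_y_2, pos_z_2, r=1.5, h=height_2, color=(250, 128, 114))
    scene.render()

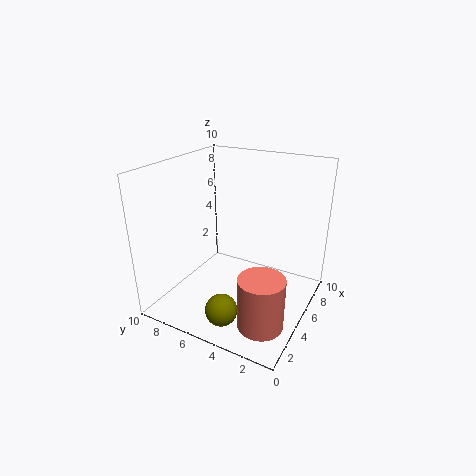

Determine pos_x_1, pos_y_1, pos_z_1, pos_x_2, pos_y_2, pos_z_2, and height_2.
pos_x_1 = 1; pos_y_1 = 4; pos_z_1 = 2; pos_x_2 = 2.5; pos_y_2 = 2; pos_z_2 = 0.5; height_2 = 3.5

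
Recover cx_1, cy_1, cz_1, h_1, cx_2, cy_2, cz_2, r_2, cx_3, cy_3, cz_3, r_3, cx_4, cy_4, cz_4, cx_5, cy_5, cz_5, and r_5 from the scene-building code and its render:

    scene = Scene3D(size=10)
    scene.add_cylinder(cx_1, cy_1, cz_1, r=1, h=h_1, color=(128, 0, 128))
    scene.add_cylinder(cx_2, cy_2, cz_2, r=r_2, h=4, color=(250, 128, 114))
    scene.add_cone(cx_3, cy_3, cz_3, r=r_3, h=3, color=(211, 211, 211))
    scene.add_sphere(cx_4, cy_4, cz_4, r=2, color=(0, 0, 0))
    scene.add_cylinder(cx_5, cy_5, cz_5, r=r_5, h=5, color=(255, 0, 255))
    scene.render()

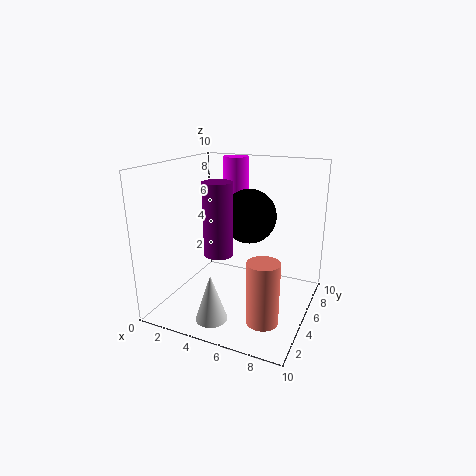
cx_1 = 4
cy_1 = 4
cz_1 = 4
h_1 = 5
cx_2 = 8
cy_2 = 2
cz_2 = 1
r_2 = 1
cx_3 = 5
cy_3 = 1
cz_3 = 1
r_3 = 1
cx_4 = 5
cy_4 = 7
cz_4 = 6
cx_5 = 3
cy_5 = 9
cz_5 = 5
r_5 = 1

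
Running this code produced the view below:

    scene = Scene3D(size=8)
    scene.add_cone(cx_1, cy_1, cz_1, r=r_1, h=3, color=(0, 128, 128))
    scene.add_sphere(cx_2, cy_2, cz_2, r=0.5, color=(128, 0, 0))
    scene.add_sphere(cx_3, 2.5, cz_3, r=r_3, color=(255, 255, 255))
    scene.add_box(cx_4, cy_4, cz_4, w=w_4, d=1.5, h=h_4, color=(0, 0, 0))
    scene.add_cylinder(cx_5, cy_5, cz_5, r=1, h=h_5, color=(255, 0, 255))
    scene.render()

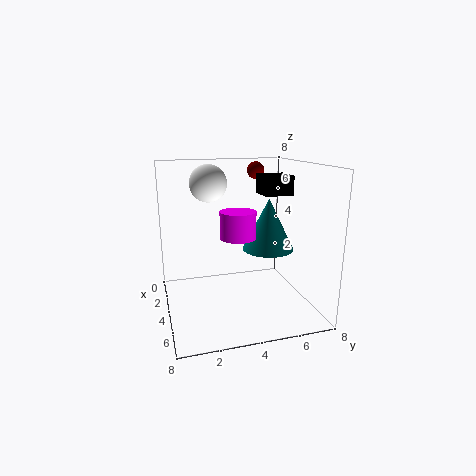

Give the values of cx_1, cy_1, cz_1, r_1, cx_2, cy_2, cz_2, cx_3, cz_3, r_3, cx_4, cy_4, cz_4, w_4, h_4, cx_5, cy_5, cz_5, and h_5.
cx_1 = 3.5
cy_1 = 6
cz_1 = 3
r_1 = 1.5
cx_2 = 2.5
cy_2 = 5.5
cz_2 = 7.5
cx_3 = 3.5
cz_3 = 7
r_3 = 1
cx_4 = 4
cy_4 = 5
cz_4 = 6.5
w_4 = 1.5
h_4 = 1
cx_5 = 4
cy_5 = 4
cz_5 = 4
h_5 = 1.5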